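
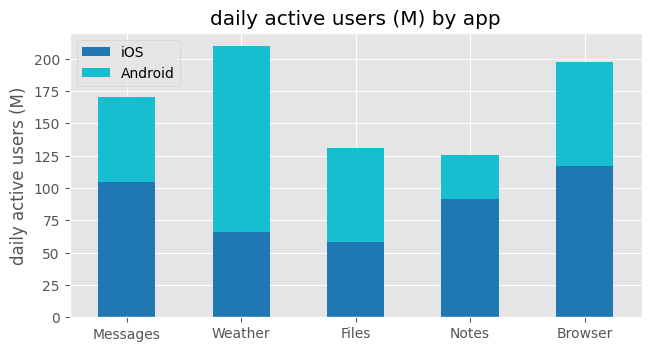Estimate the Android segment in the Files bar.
≈ 80

Android top ≈ 140, bottom ≈ 60; segment ≈ 80.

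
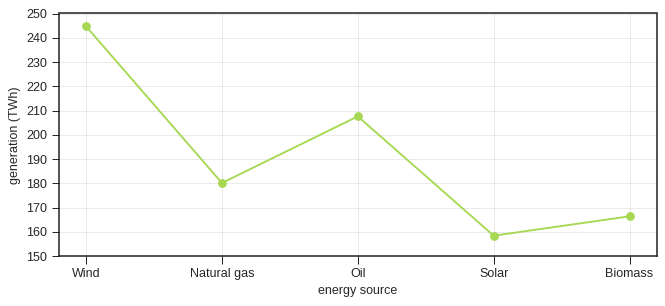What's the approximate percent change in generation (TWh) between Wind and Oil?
Wind ≈ 240, Oil ≈ 210; (210 − 240) / 240 ≈ -12.5%.

≈ -12.5%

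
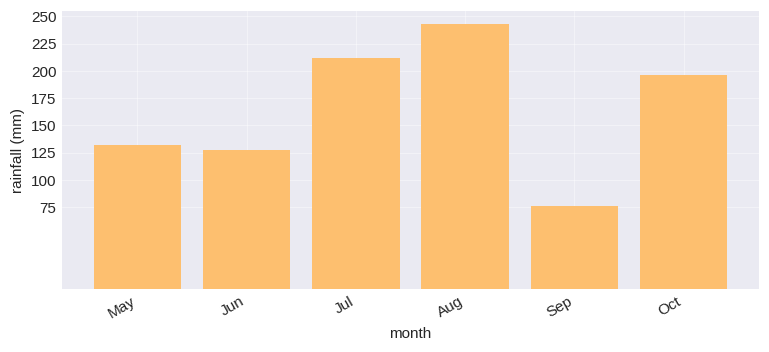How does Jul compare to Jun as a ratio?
Jul ≈ 200, Jun ≈ 125; 200/125 ≈ 1.6.

≈ 1.6×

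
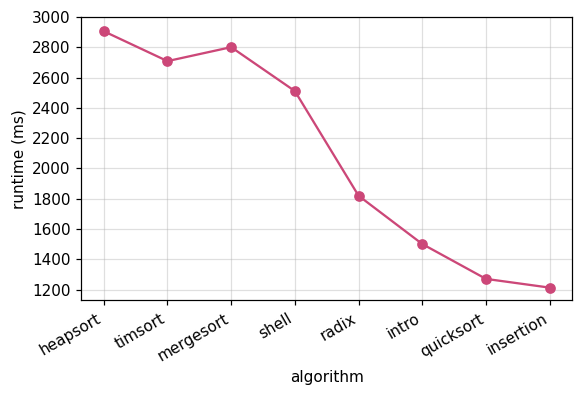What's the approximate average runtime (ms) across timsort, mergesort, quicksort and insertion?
(2800 + 2800 + 1200 + 1200) / 4 ≈ 2000.

≈ 2000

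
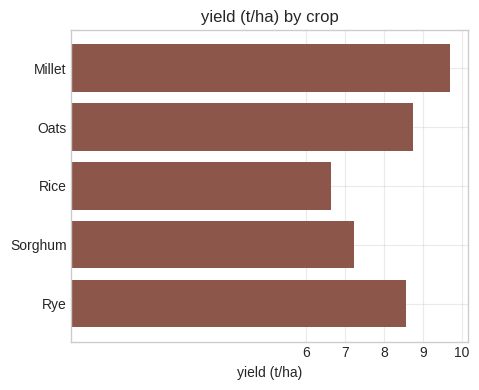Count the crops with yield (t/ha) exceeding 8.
3

Above 8: Millet, Oats, Rye.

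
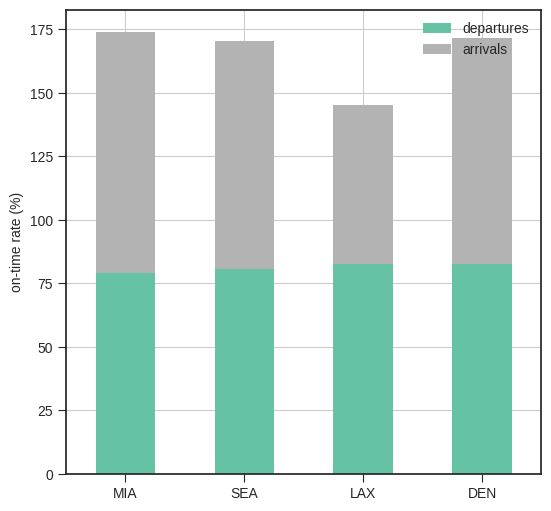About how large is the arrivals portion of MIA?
≈ 100

arrivals top ≈ 180, bottom ≈ 80; segment ≈ 100.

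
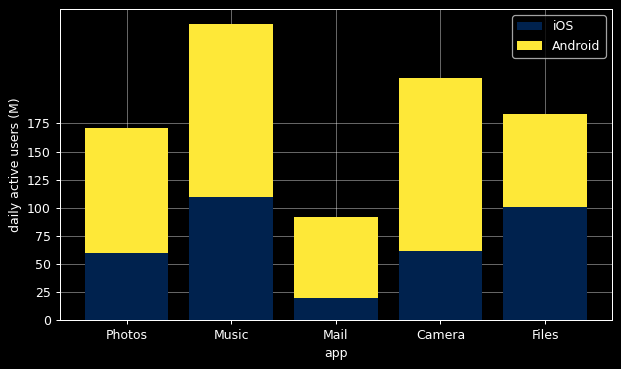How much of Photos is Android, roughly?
Android top ≈ 175, bottom ≈ 50; segment ≈ 125.

≈ 125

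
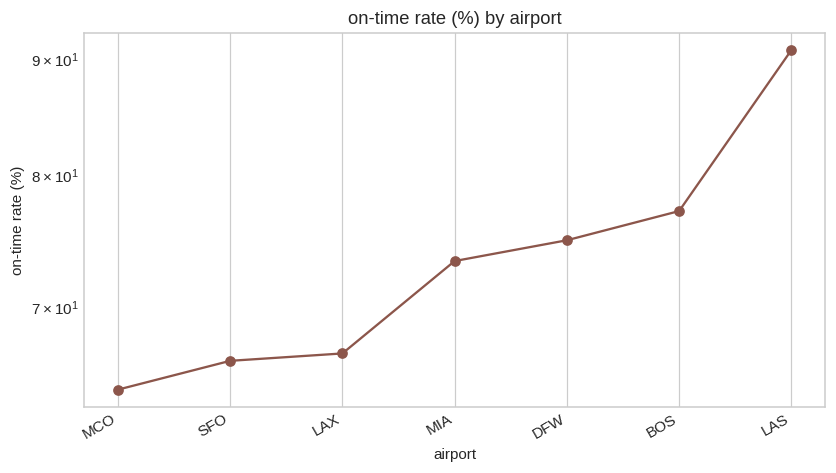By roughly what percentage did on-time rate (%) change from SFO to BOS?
SFO ≈ 65, BOS ≈ 75; (75 − 65) / 65 ≈ +15.4%.

≈ +15.4%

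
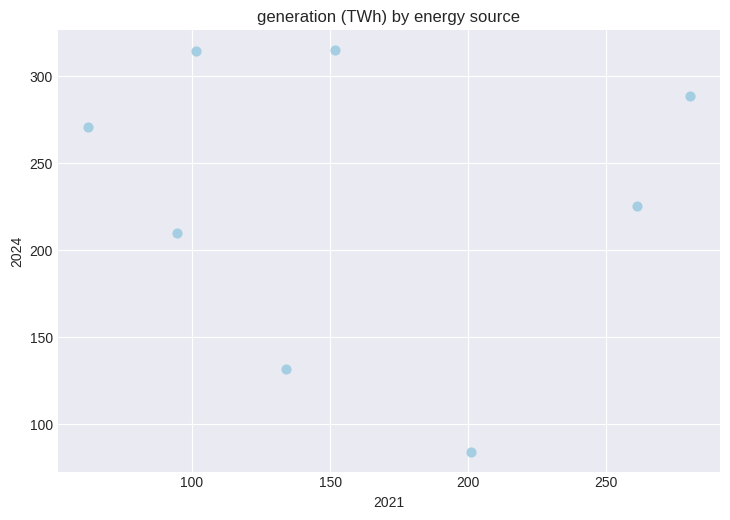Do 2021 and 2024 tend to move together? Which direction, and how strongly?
Points are roughly uncorrelated; weak (|r| ≈ 0.1).

no clear correlation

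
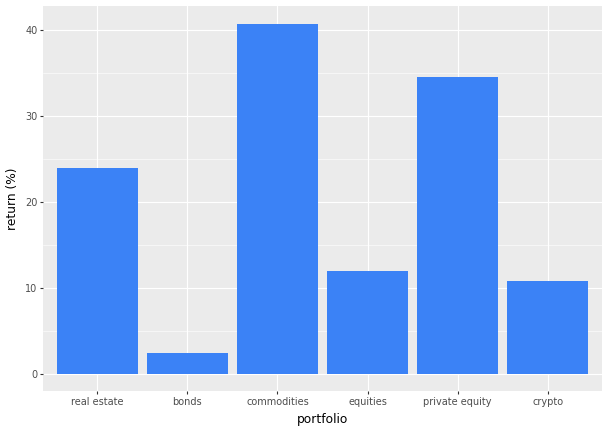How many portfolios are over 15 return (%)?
3

Above 15: real estate, commodities, private equity.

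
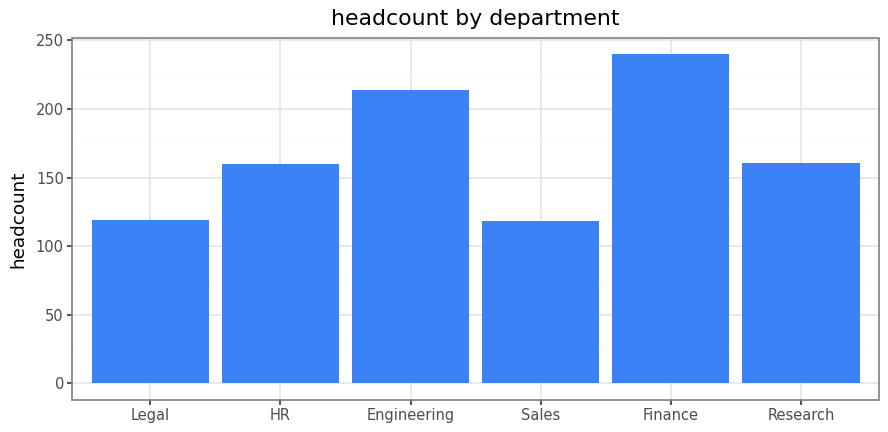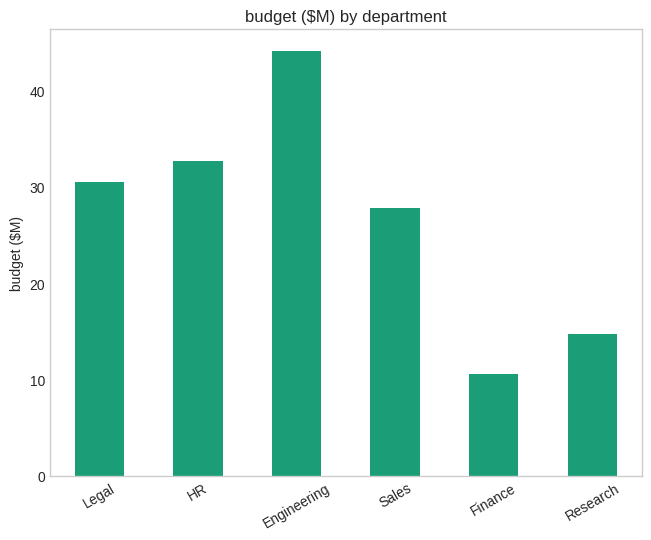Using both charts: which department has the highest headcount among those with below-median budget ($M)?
Finance

Chart 2 median budget ($M) ≈ 30; below-median departments: Sales, Finance, Research. Among those, Finance has the highest headcount (≈ 250).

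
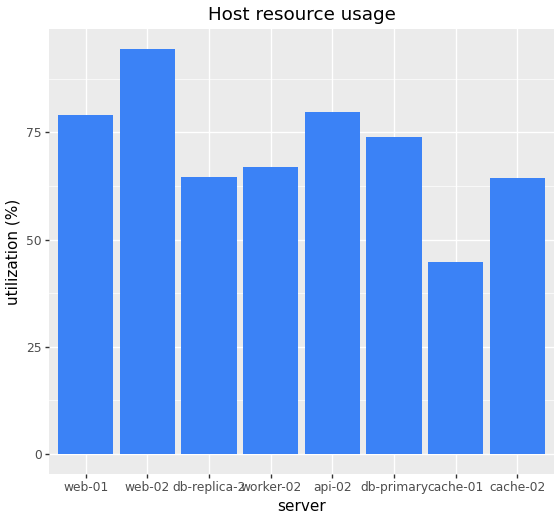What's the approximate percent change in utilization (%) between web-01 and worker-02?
≈ -12.5%

web-01 ≈ 80, worker-02 ≈ 70; (70 − 80) / 80 ≈ -12.5%.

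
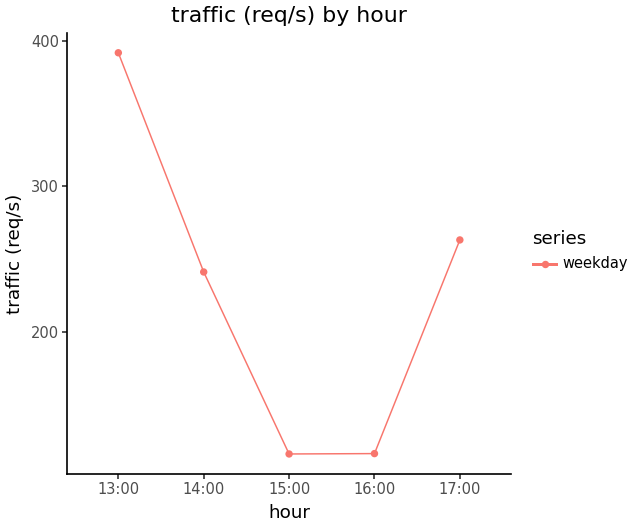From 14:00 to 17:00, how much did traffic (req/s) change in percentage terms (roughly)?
14:00 ≈ 250, 17:00 ≈ 275; (275 − 250) / 250 ≈ +10%.

≈ +10%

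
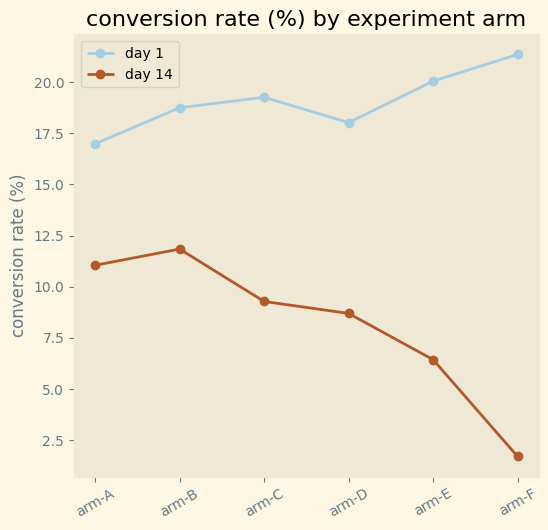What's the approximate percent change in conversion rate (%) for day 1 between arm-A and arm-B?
arm-A ≈ 16, arm-B ≈ 18; (18 − 16) / 16 ≈ +12.5%.

≈ +12.5%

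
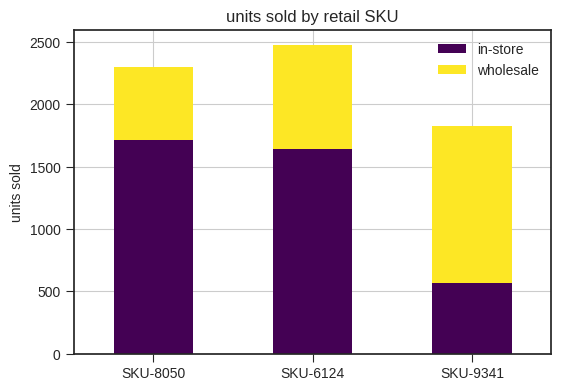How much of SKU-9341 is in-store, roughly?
≈ 500

in-store top ≈ 500, bottom ≈ 0; segment ≈ 500.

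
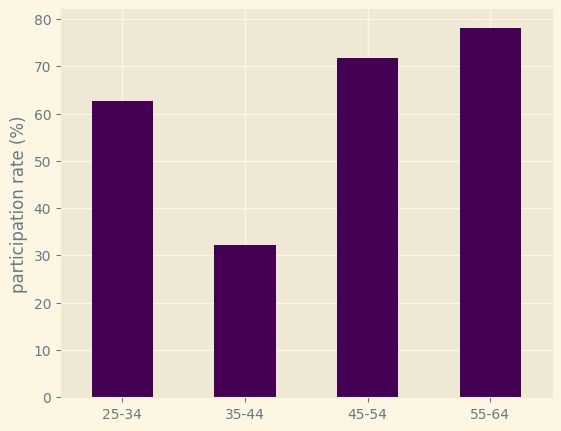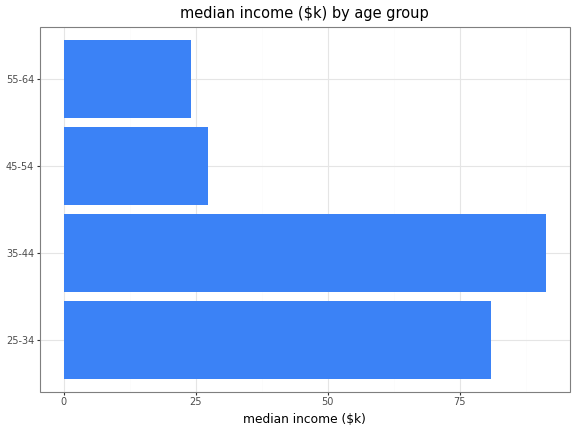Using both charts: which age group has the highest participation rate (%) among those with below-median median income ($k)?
Chart 2 median median income ($k) ≈ 50; below-median age groups: 45-54, 55-64. Among those, 55-64 has the highest participation rate (%) (≈ 80).

55-64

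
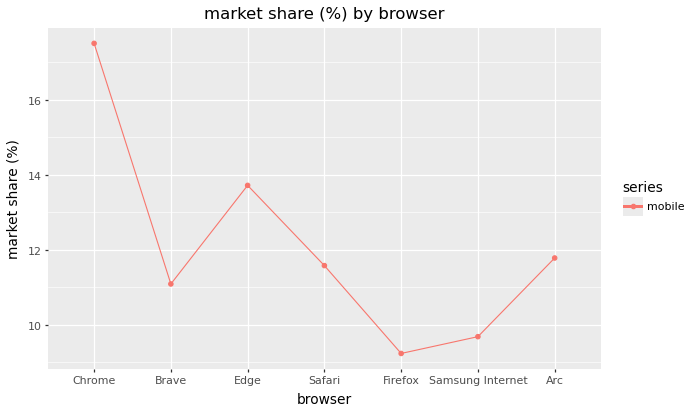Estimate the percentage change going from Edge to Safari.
≈ -14.3%

Edge ≈ 14, Safari ≈ 12; (12 − 14) / 14 ≈ -14.3%.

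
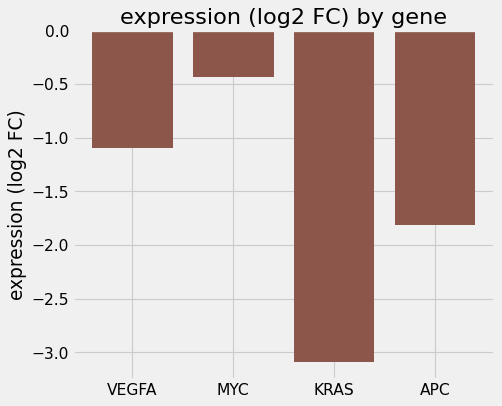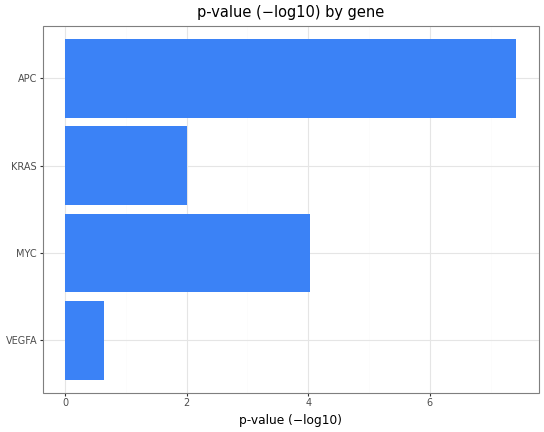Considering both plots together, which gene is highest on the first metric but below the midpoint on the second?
VEGFA

Chart 2 median p-value (−log10) ≈ 3; below-median genes: VEGFA, KRAS. Among those, VEGFA has the highest expression (log2 FC) (≈ -1).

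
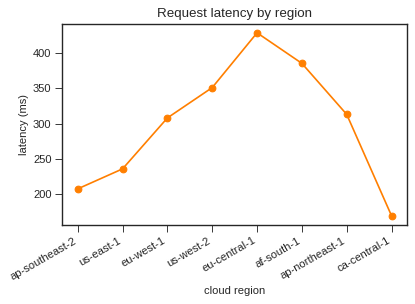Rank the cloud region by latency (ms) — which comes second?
af-south-1

Top 3: eu-central-1 ≈ 425, af-south-1 ≈ 375, us-west-2 ≈ 350.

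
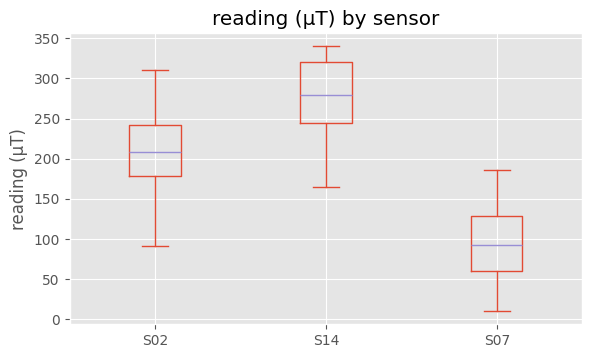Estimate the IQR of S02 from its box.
Q3 ≈ 240, Q1 ≈ 180; IQR ≈ 60.

≈ 60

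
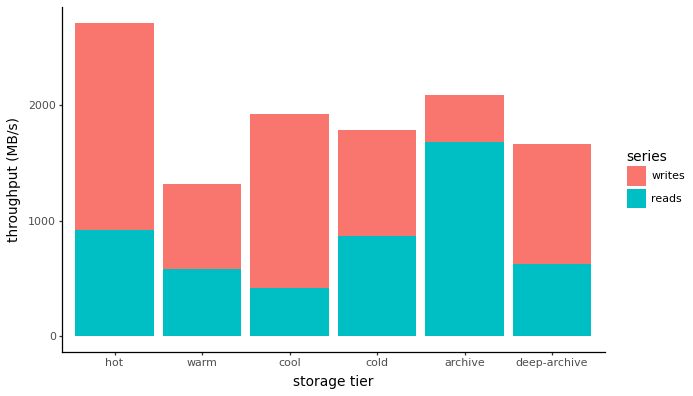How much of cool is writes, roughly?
writes top ≈ 2000, bottom ≈ 500; segment ≈ 1500.

≈ 1500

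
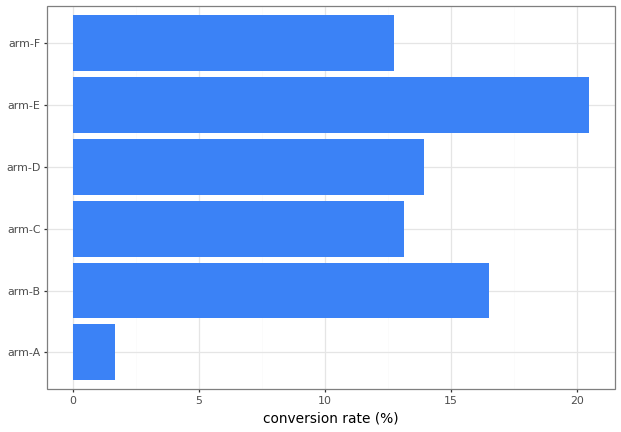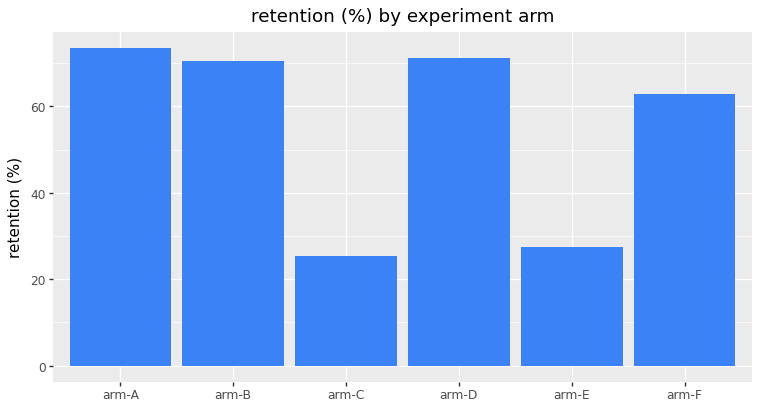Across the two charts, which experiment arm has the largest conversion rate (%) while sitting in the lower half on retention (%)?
Chart 2 median retention (%) ≈ 70; below-median experiment arms: arm-C, arm-E, arm-F. Among those, arm-E has the highest conversion rate (%) (≈ 20).

arm-E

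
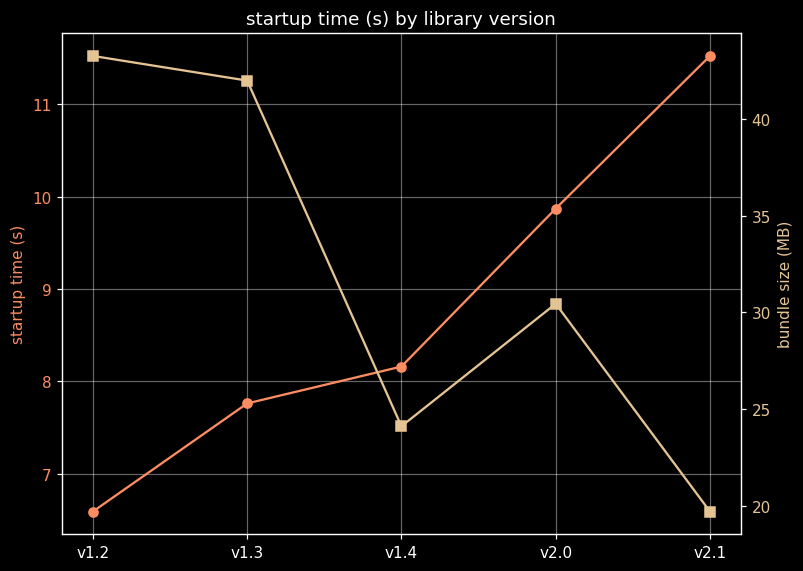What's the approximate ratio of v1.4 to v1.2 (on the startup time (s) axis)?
v1.4 ≈ 8.0, v1.2 ≈ 6.5; 8.0/6.5 ≈ 1.23.

≈ 1.23×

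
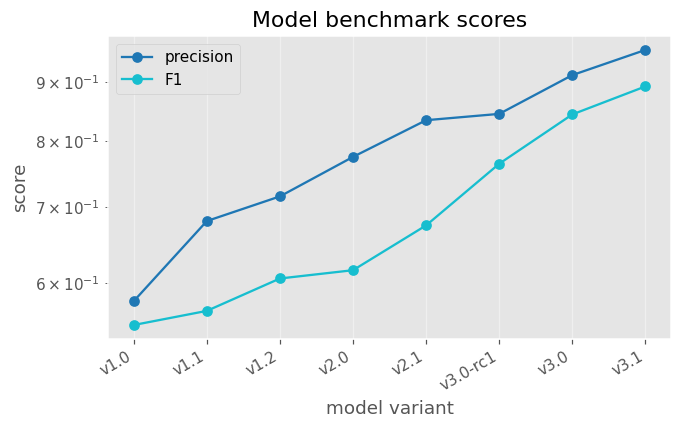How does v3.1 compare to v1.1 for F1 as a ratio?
v3.1 ≈ 0.90, v1.1 ≈ 0.55; 0.90/0.55 ≈ 1.64.

≈ 1.64×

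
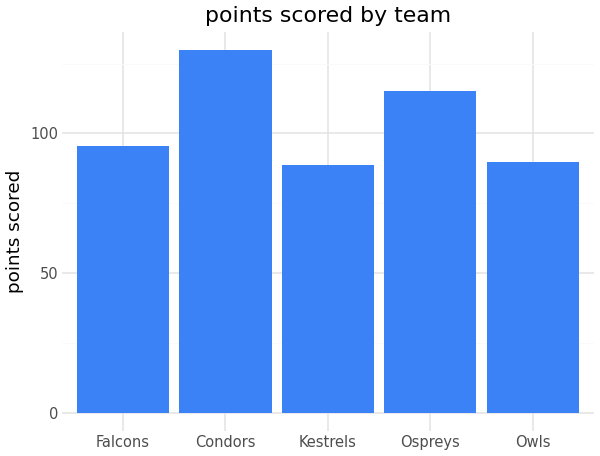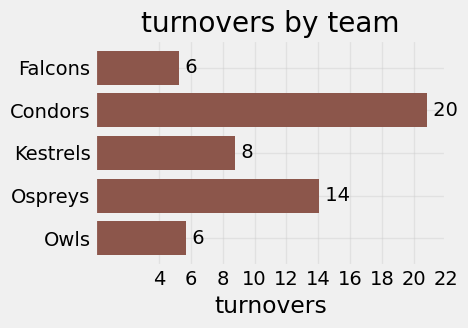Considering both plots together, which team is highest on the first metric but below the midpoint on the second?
Chart 2 median turnovers ≈ 8; below-median teams: Falcons, Owls. Among those, Falcons has the highest points scored (≈ 100).

Falcons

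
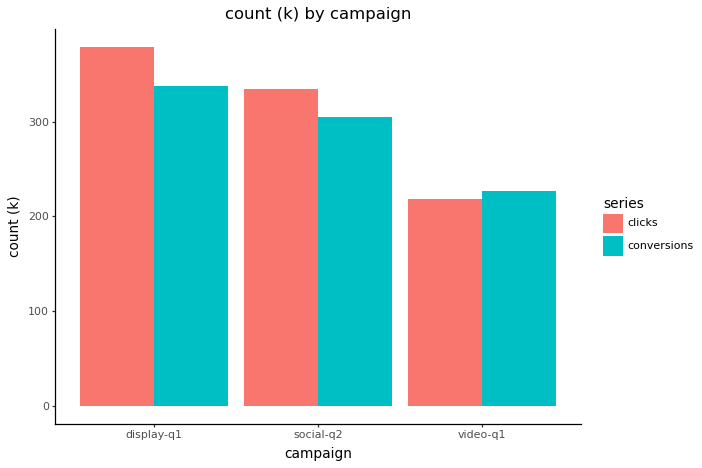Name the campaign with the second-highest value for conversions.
social-q2

Top 3 for conversions: display-q1 ≈ 350, social-q2 ≈ 300, video-q1 ≈ 250.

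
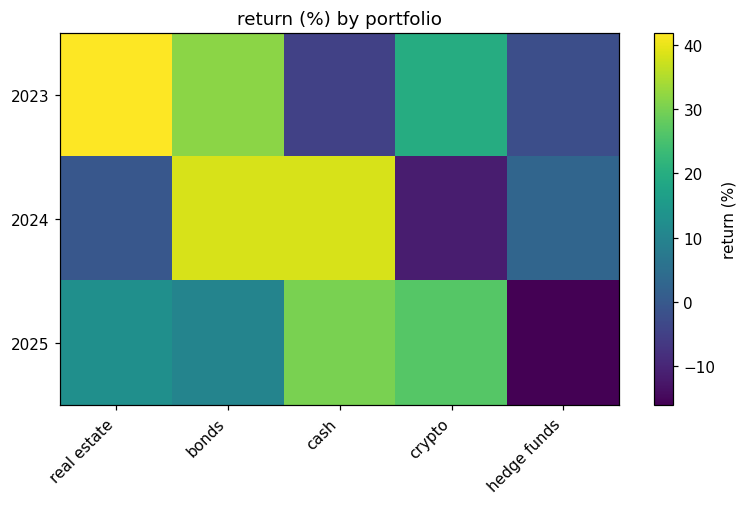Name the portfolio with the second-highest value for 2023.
bonds

Top 3 for 2023: real estate ≈ 40, bonds ≈ 30, crypto ≈ 20.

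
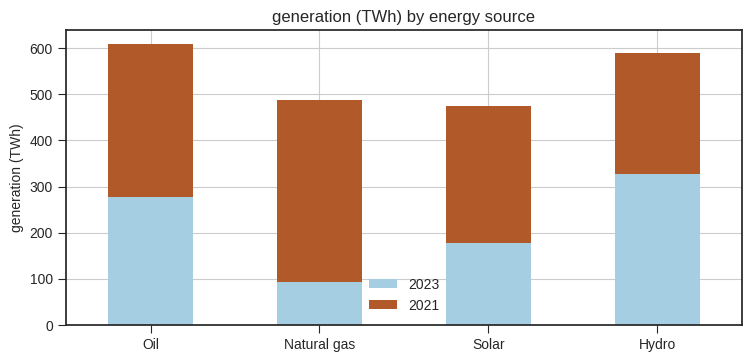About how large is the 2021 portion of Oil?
≈ 300

2021 top ≈ 600, bottom ≈ 300; segment ≈ 300.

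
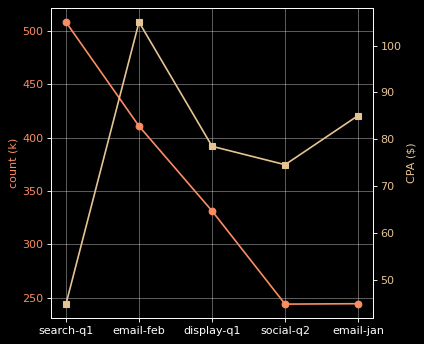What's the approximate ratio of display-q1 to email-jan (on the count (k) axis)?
≈ 1.3×

display-q1 ≈ 325, email-jan ≈ 250; 325/250 ≈ 1.3.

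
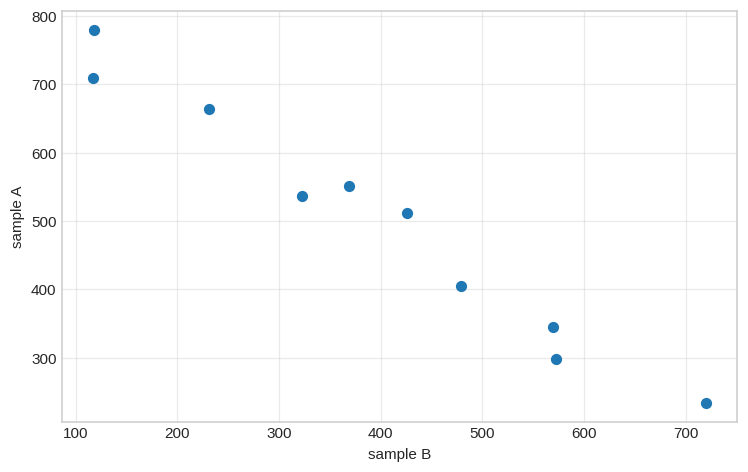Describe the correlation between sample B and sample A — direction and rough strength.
Points are negatively correlated; strong (|r| ≈ 1.0).

negative, strong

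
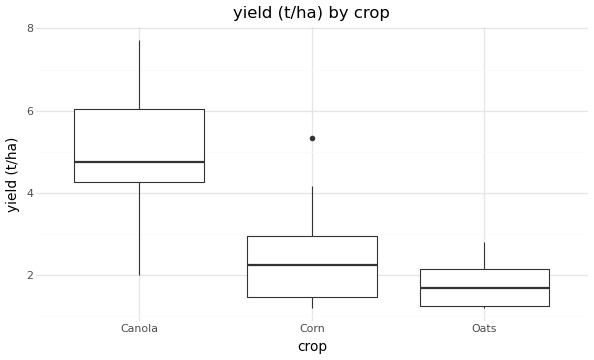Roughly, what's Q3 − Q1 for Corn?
≈ 1.5

Q3 ≈ 3.0, Q1 ≈ 1.5; IQR ≈ 1.5.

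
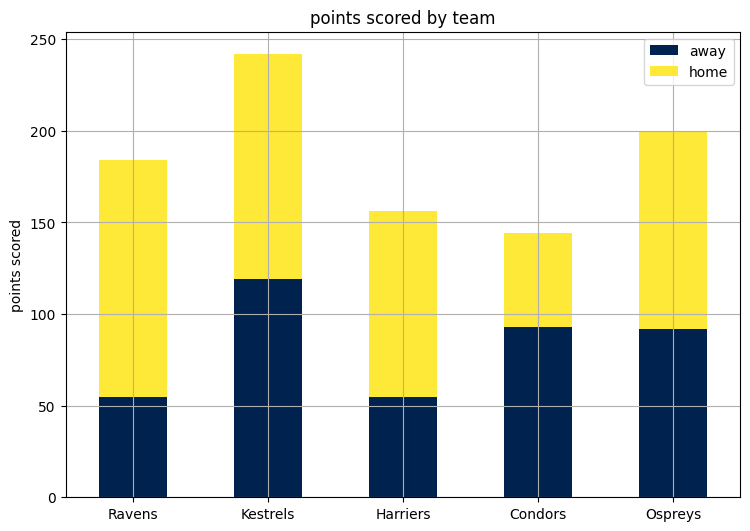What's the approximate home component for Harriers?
home top ≈ 150, bottom ≈ 50; segment ≈ 100.

≈ 100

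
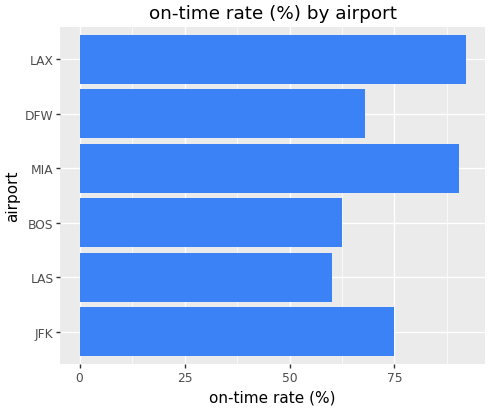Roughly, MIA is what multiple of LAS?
≈ 1.5×

MIA ≈ 90, LAS ≈ 60; 90/60 ≈ 1.5.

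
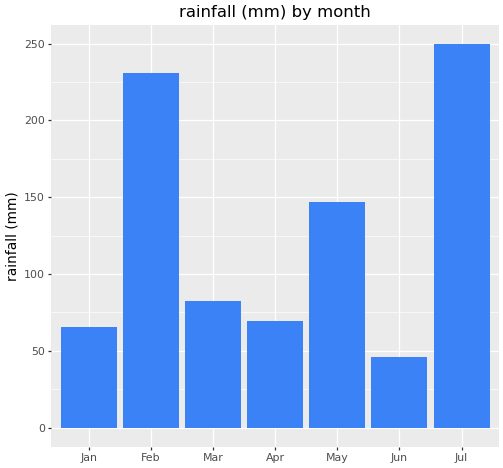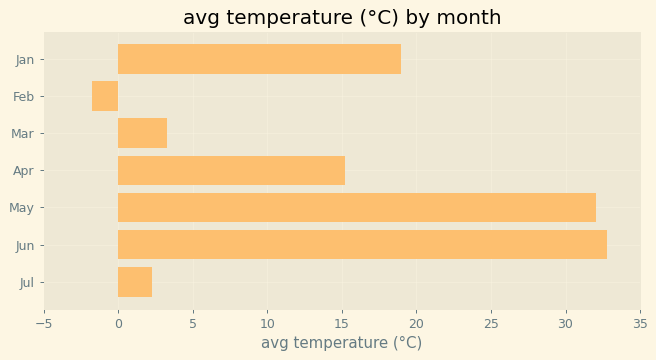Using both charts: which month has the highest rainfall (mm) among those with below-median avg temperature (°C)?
Jul

Chart 2 median avg temperature (°C) ≈ 15; below-median months: Feb, Mar, Jul. Among those, Jul has the highest rainfall (mm) (≈ 250).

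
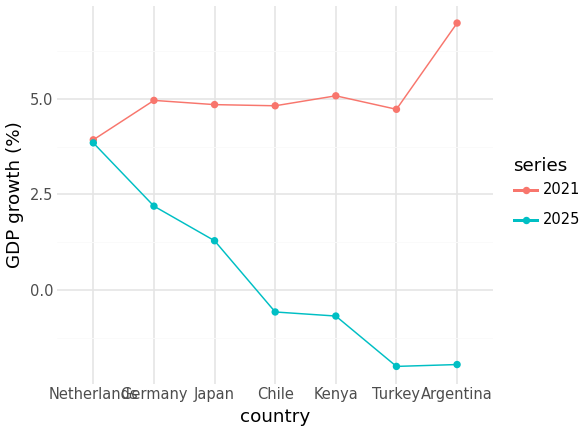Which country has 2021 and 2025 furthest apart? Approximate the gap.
Argentina, ≈ 9 %

Argentina: 2021 ≈ 7, 2025 ≈ -2 → gap ≈ 9. Next-largest (Turkey) is only ≈ 7.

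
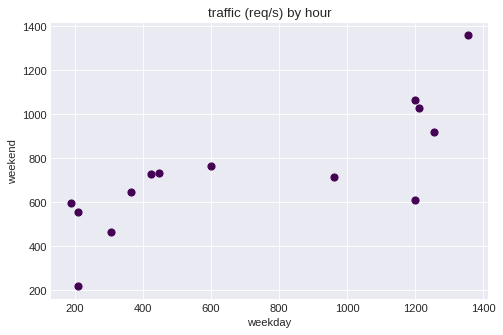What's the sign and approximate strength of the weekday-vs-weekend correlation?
Points are positively correlated; strong (|r| ≈ 0.8).

positive, strong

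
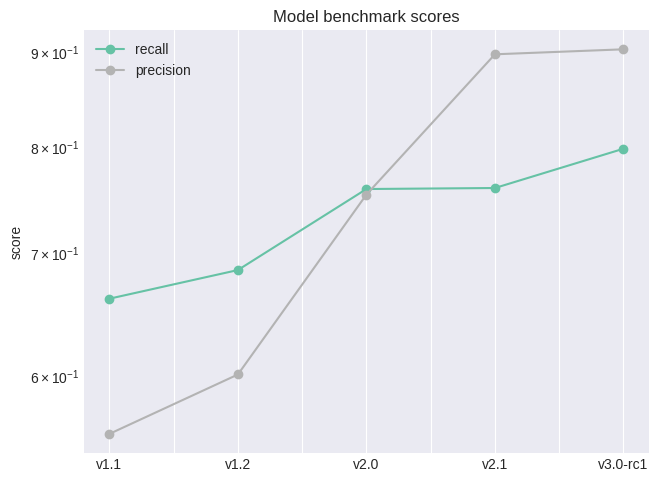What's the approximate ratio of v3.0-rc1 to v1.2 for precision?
v3.0-rc1 ≈ 0.90, v1.2 ≈ 0.60; 0.90/0.60 ≈ 1.5.

≈ 1.5×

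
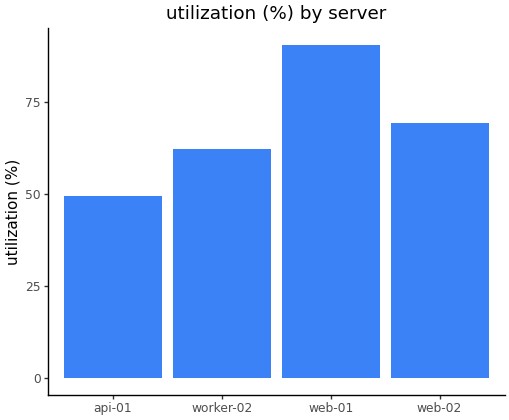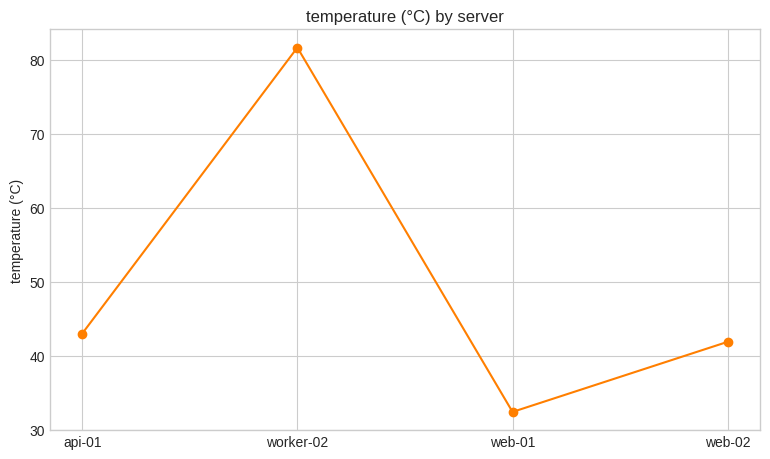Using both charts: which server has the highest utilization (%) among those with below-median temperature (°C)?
Chart 2 median temperature (°C) ≈ 40; below-median servers: web-01, web-02. Among those, web-01 has the highest utilization (%) (≈ 90).

web-01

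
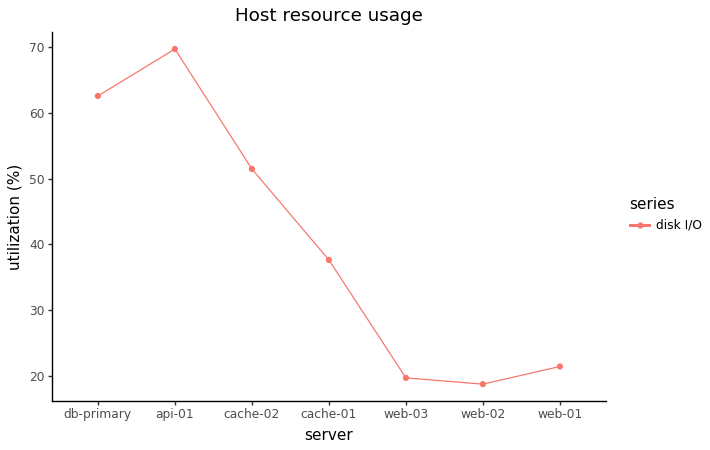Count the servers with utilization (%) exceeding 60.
2

Above 60: db-primary, api-01.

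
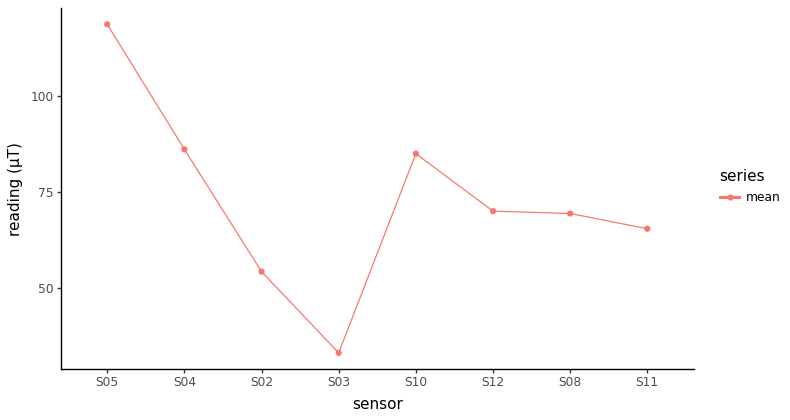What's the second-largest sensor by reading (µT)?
S04

Top 3: S05 ≈ 120, S04 ≈ 90, S10 ≈ 80.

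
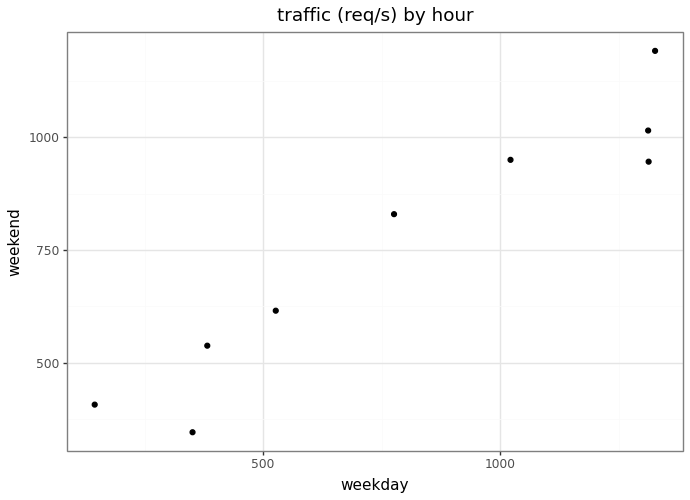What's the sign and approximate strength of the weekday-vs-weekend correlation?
positive, strong

Points are positively correlated; strong (|r| ≈ 1.0).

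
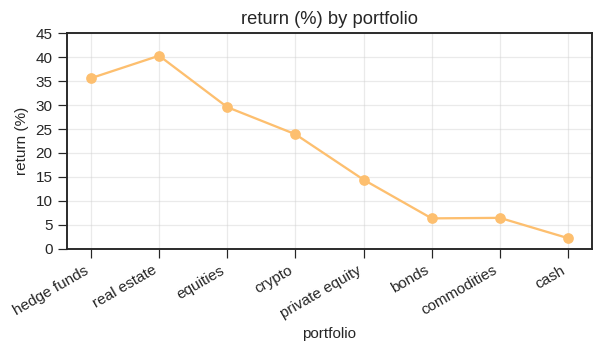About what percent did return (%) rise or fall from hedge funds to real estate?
hedge funds ≈ 35, real estate ≈ 40; (40 − 35) / 35 ≈ +14.3%.

≈ +14.3%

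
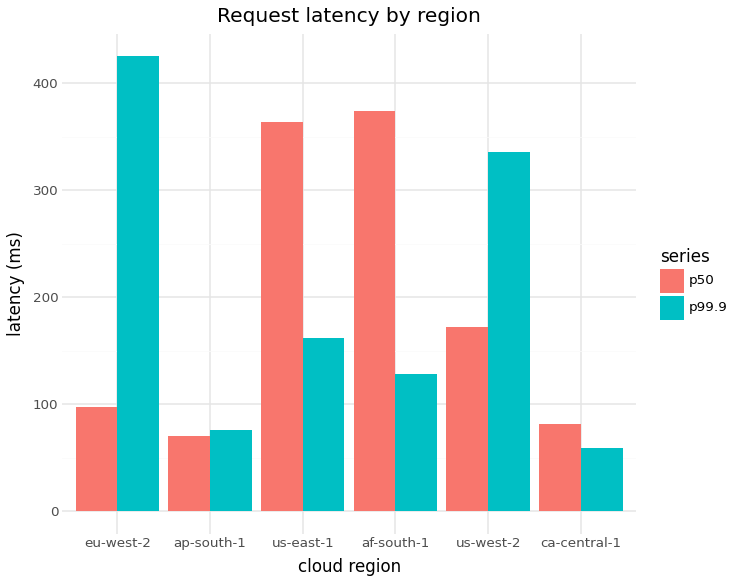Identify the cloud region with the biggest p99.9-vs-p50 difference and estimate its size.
eu-west-2, ≈ 300 ms

eu-west-2: p99.9 ≈ 400, p50 ≈ 100 → gap ≈ 300. Next-largest (af-south-1) is only ≈ 200.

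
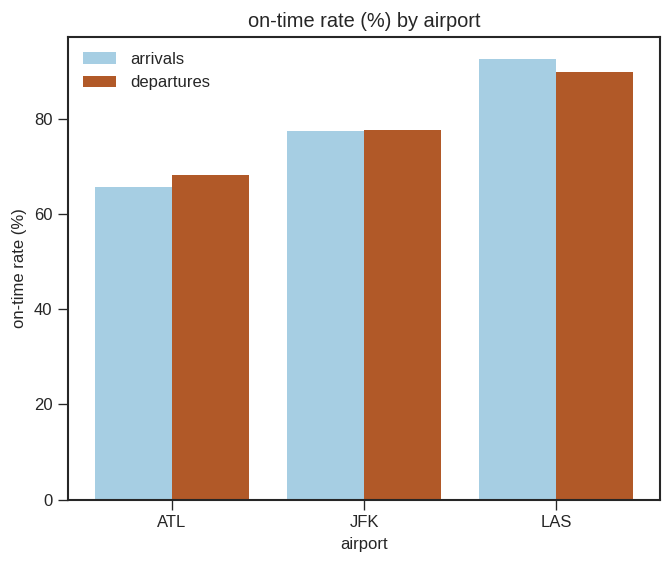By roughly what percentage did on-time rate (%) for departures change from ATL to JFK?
≈ +14.3%

ATL ≈ 70, JFK ≈ 80; (80 − 70) / 70 ≈ +14.3%.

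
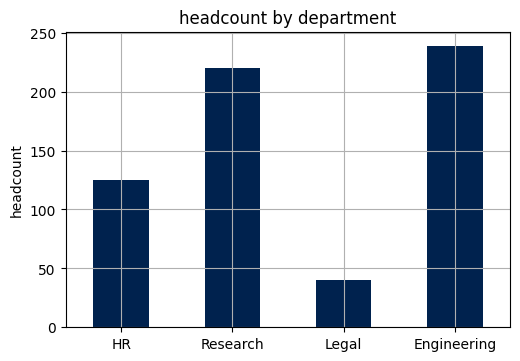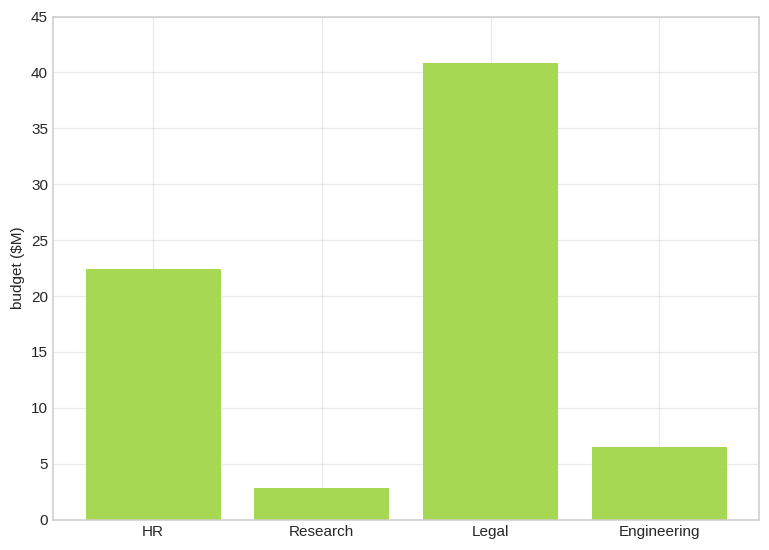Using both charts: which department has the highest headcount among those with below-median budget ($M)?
Engineering

Chart 2 median budget ($M) ≈ 15; below-median departments: Research, Engineering. Among those, Engineering has the highest headcount (≈ 250).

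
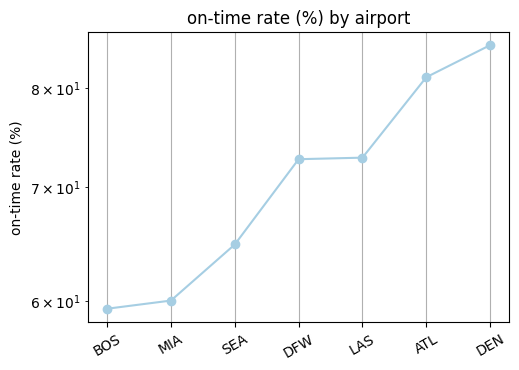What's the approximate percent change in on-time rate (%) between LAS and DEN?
≈ +13.3%

LAS ≈ 75, DEN ≈ 85; (85 − 75) / 75 ≈ +13.3%.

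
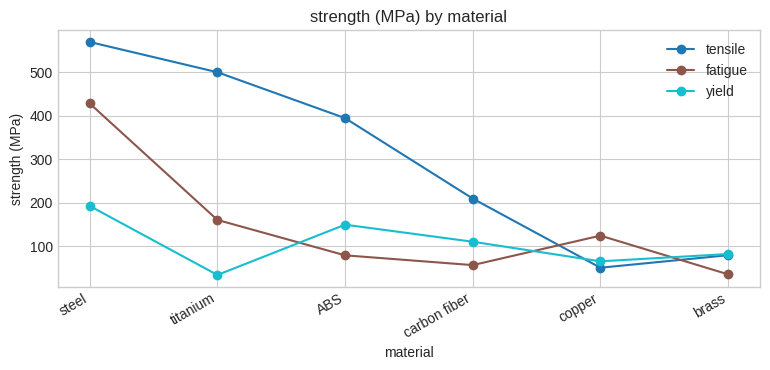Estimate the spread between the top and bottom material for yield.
Max steel ≈ 200, min titanium ≈ 50; range ≈ 150.

≈ 150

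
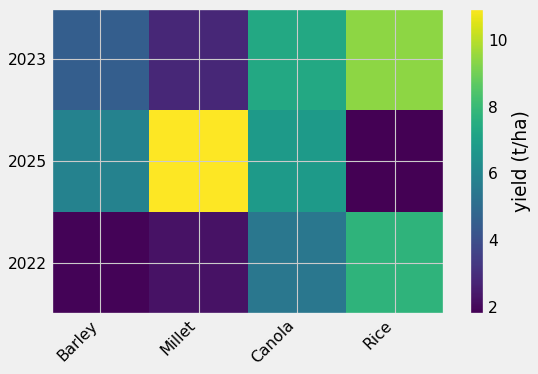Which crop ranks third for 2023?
Barley

Top 4 for 2023: Rice ≈ 9, Canola ≈ 7, Barley ≈ 5, Millet ≈ 3.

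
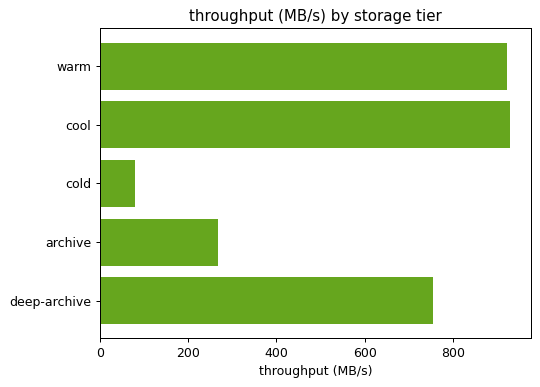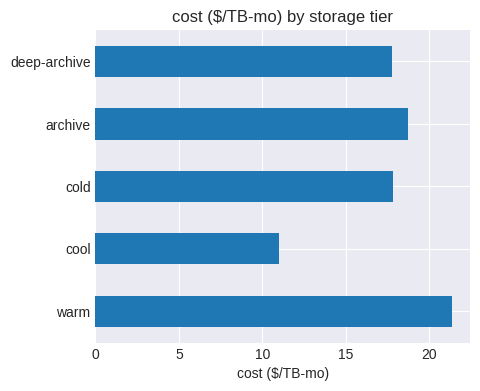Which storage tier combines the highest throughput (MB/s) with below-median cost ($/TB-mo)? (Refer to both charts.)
cool

Chart 2 median cost ($/TB-mo) ≈ 18; below-median storage tiers: cool, deep-archive. Among those, cool has the highest throughput (MB/s) (≈ 900).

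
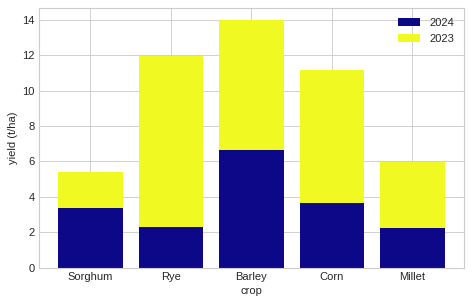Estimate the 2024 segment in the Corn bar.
≈ 4

2024 top ≈ 4, bottom ≈ 0; segment ≈ 4.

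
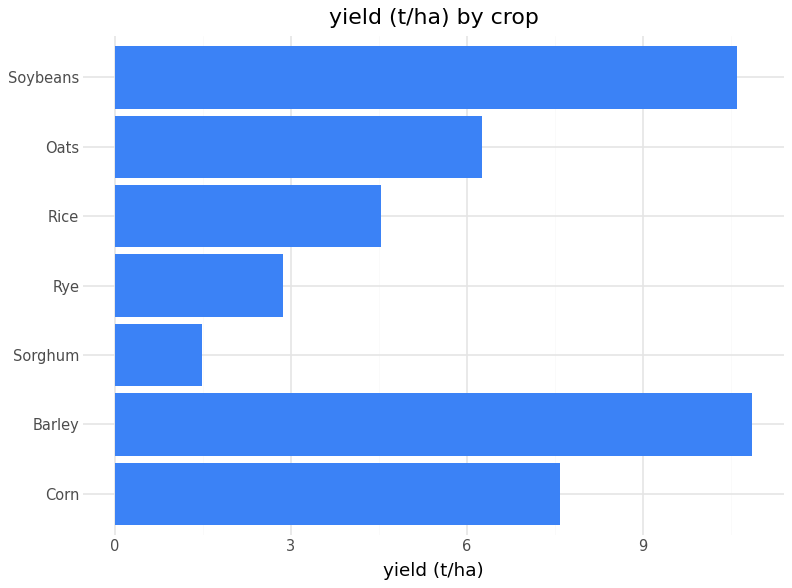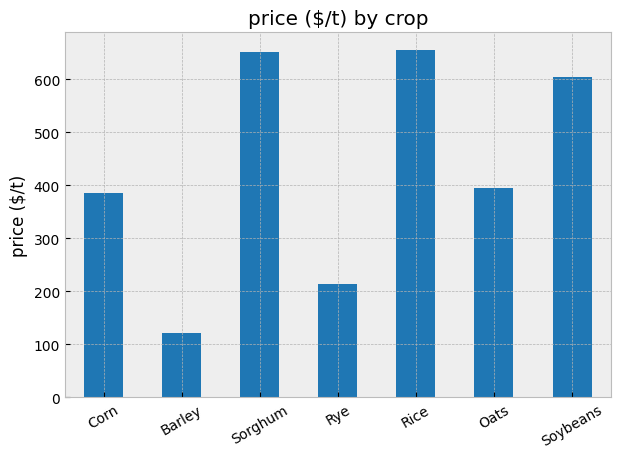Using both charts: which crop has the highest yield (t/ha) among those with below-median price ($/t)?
Chart 2 median price ($/t) ≈ 400; below-median crops: Corn, Barley, Rye. Among those, Barley has the highest yield (t/ha) (≈ 11).

Barley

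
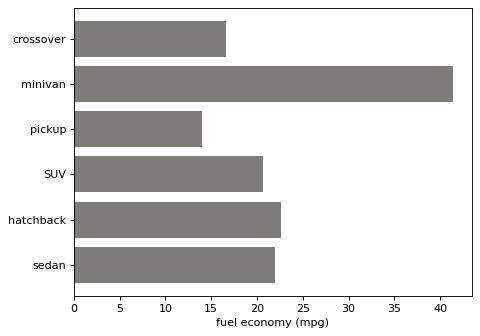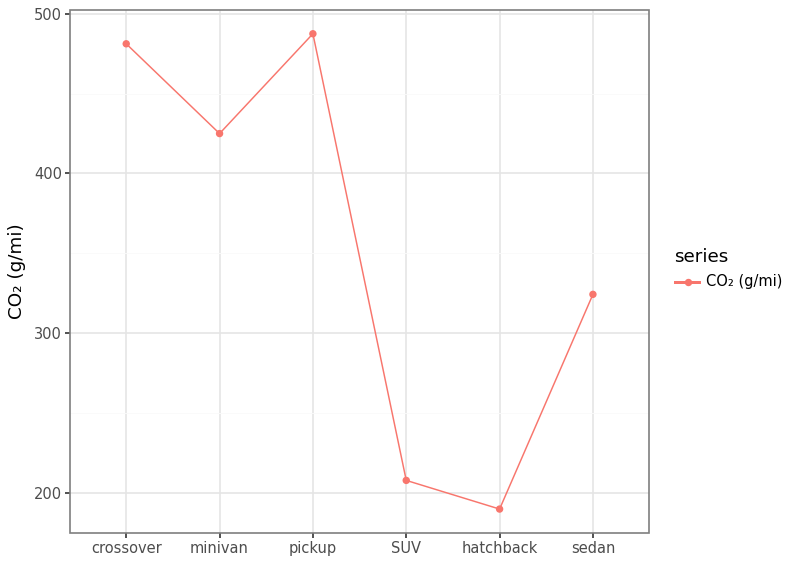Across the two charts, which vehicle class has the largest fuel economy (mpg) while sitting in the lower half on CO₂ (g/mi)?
hatchback

Chart 2 median CO₂ (g/mi) ≈ 350; below-median vehicle classes: SUV, hatchback, sedan. Among those, hatchback has the highest fuel economy (mpg) (≈ 25).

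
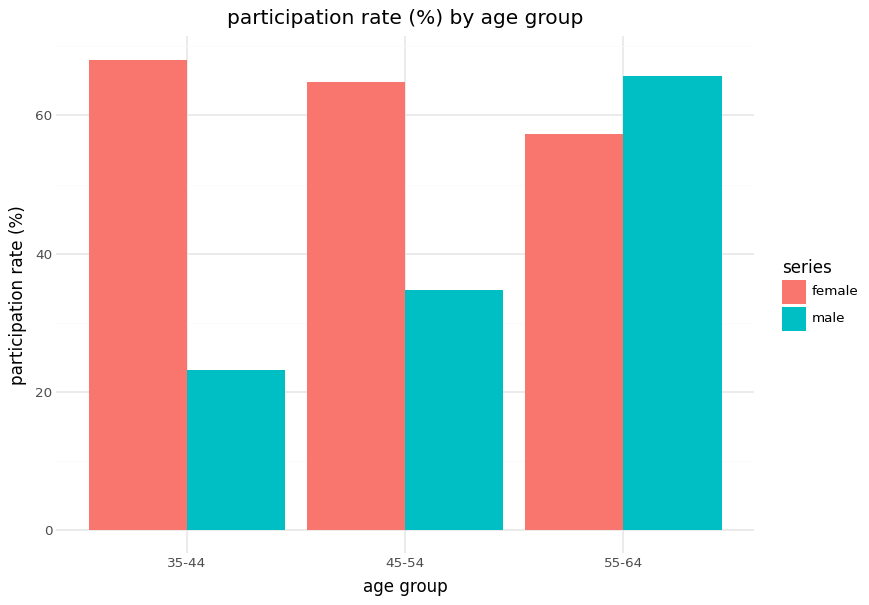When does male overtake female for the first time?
55-64

45-54: male ≈ 30 vs female ≈ 60 (not yet); 55-64: male ≈ 70 vs female ≈ 60 (first crossover).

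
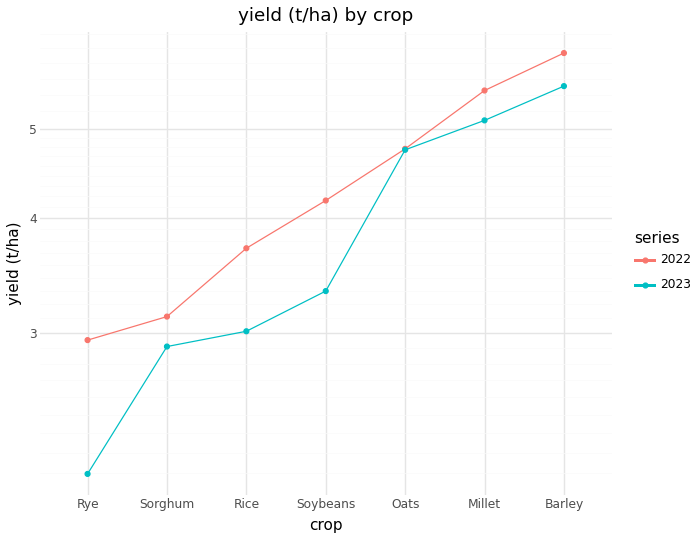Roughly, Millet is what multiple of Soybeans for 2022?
Millet ≈ 5.5, Soybeans ≈ 4.0; 5.5/4.0 ≈ 1.38.

≈ 1.38×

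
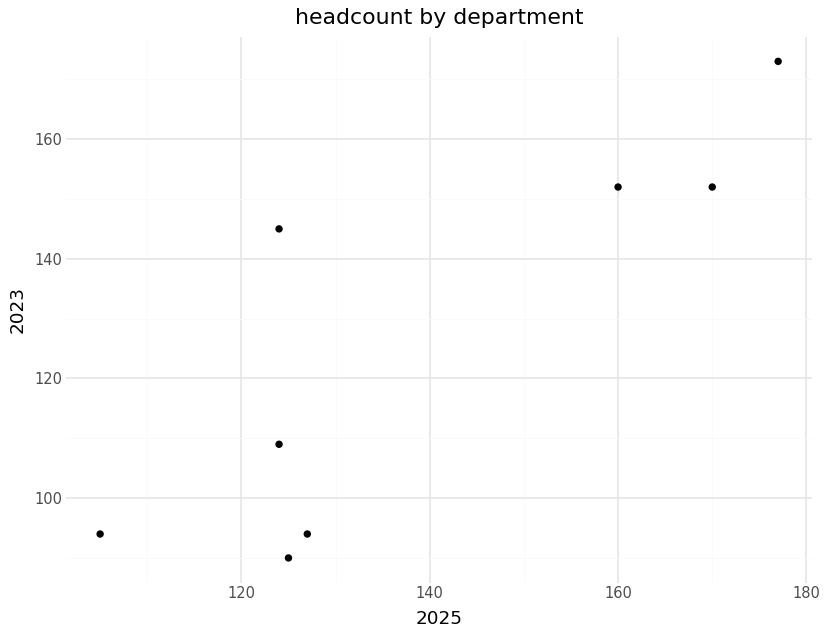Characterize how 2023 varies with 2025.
Points are positively correlated; strong (|r| ≈ 0.8).

positive, strong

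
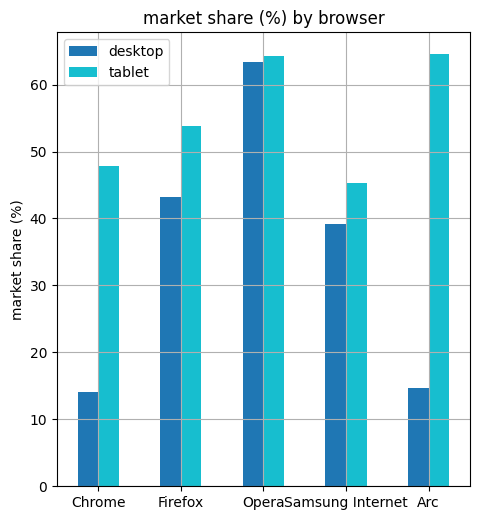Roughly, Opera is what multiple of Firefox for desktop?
Opera ≈ 60, Firefox ≈ 40; 60/40 ≈ 1.5.

≈ 1.5×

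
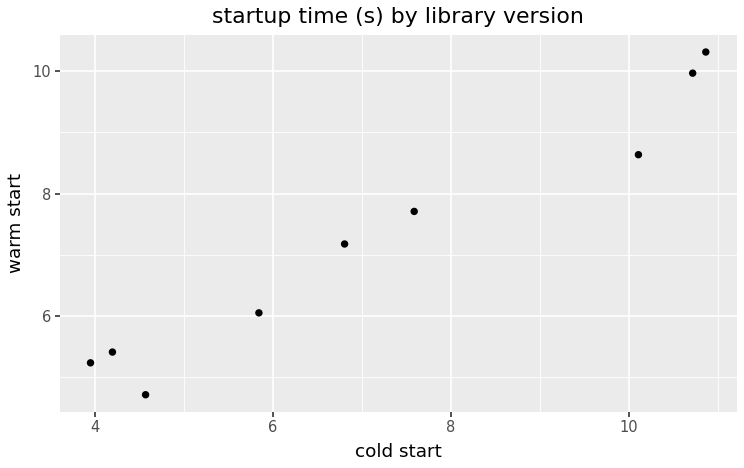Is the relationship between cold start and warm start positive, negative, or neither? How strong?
Points are positively correlated; strong (|r| ≈ 1.0).

positive, strong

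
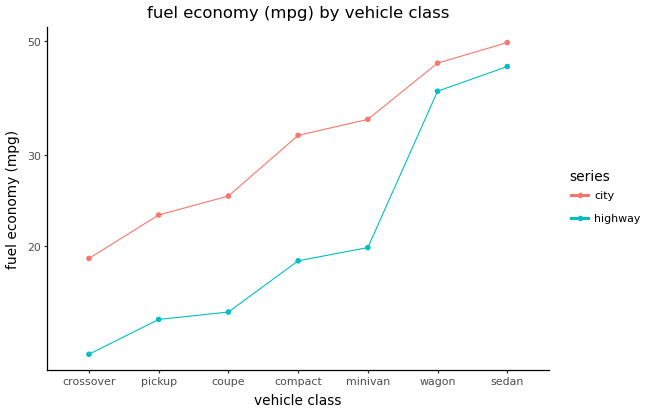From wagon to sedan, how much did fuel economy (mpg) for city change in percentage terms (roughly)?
wagon ≈ 45, sedan ≈ 50; (50 − 45) / 45 ≈ +11.1%.

≈ +11.1%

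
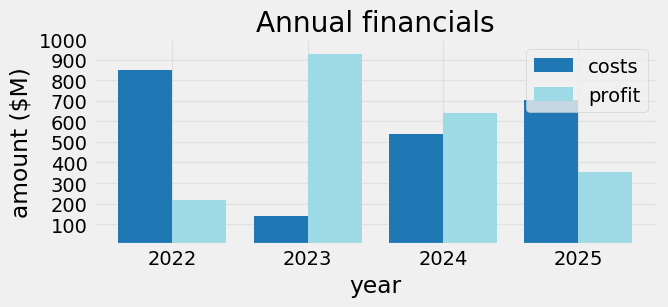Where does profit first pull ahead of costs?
2022: profit ≈ 200 vs costs ≈ 900 (not yet); 2023: profit ≈ 900 vs costs ≈ 100 (first crossover).

2023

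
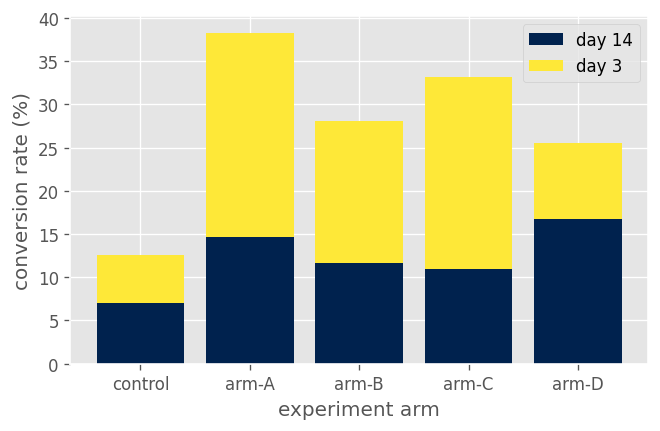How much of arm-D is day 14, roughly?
≈ 15

day 14 top ≈ 15, bottom ≈ 0; segment ≈ 15.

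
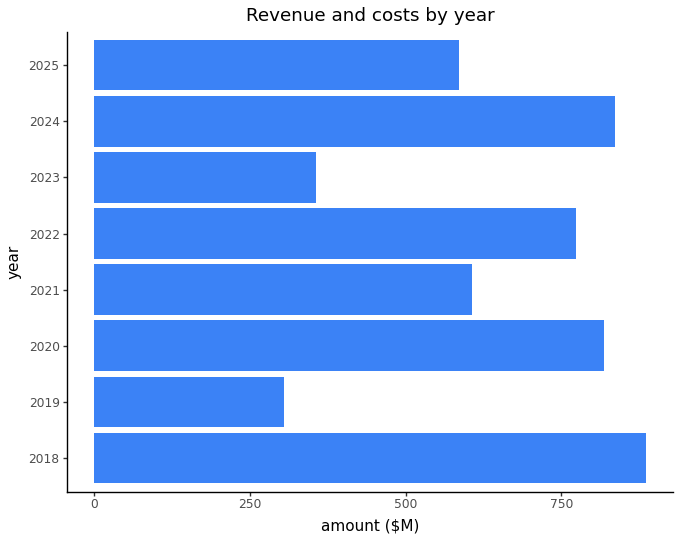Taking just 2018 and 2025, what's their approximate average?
(900 + 600) / 2 ≈ 750.

≈ 750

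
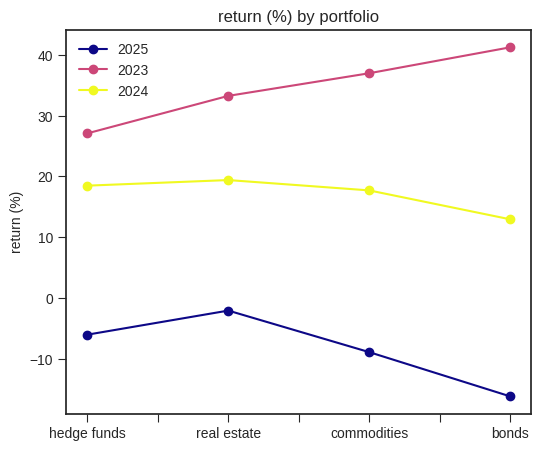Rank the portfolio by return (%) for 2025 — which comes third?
Top 4 for 2025: real estate ≈ 0, hedge funds ≈ -5, commodities ≈ -10, bonds ≈ -15.

commodities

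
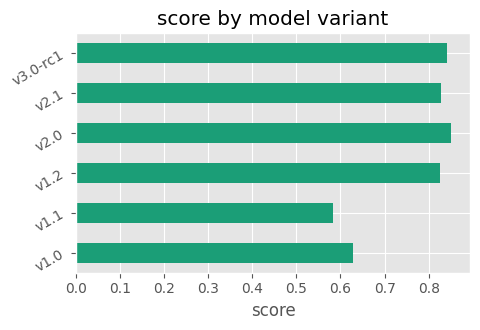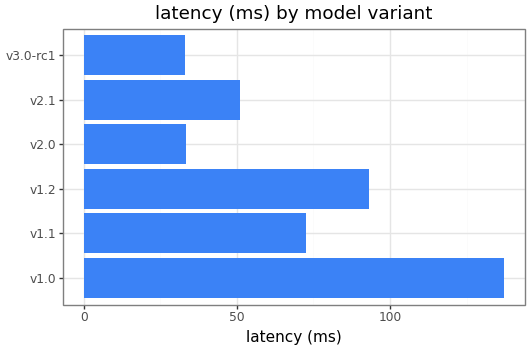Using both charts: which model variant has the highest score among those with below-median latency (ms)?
Chart 2 median latency (ms) ≈ 60; below-median model variants: v2.0, v2.1, v3.0-rc1. Among those, v2.0 has the highest score (≈ 0.9).

v2.0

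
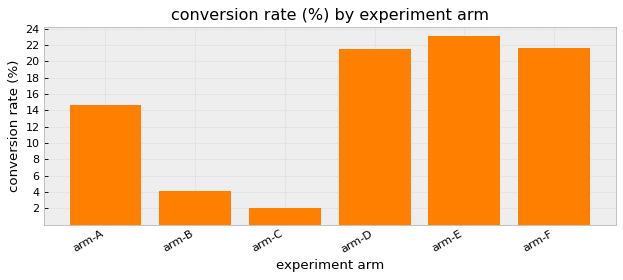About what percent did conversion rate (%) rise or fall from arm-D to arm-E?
≈ +9.1%

arm-D ≈ 22, arm-E ≈ 24; (24 − 22) / 22 ≈ +9.1%.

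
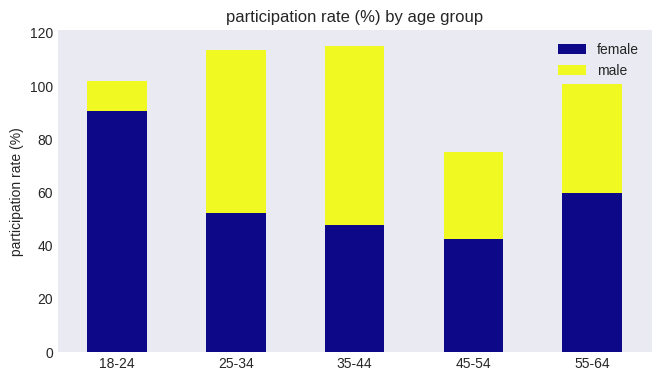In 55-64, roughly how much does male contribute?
≈ 40

male top ≈ 100, bottom ≈ 60; segment ≈ 40.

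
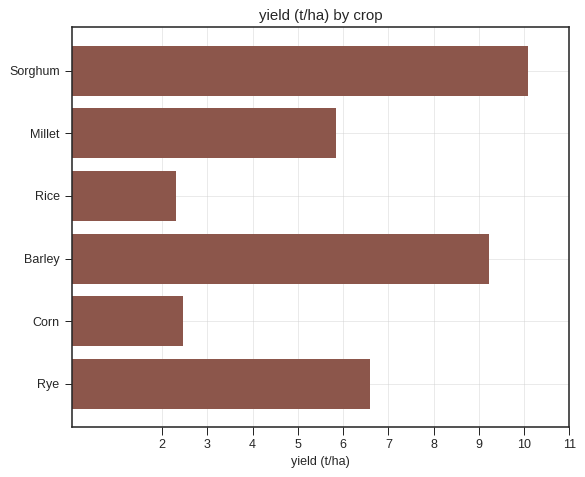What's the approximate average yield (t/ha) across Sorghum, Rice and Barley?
(10 + 2 + 9) / 3 ≈ 7.

≈ 7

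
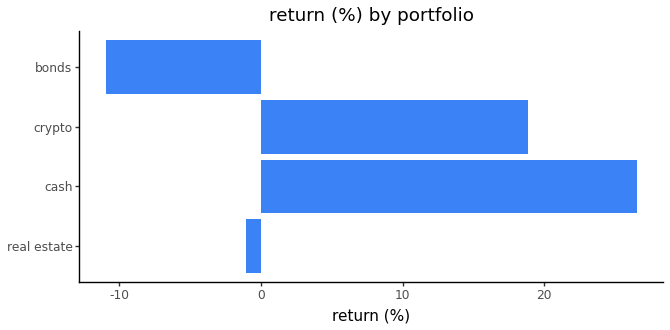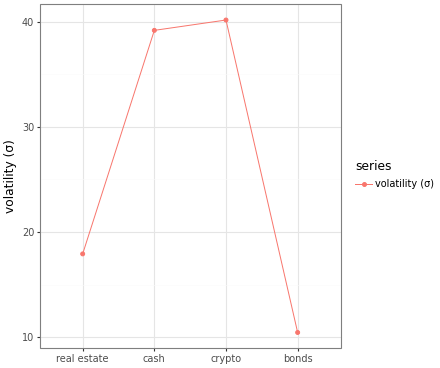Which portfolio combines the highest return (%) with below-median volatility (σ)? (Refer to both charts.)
Chart 2 median volatility (σ) ≈ 30; below-median portfolios: real estate, bonds. Among those, real estate has the highest return (%) (≈ 0).

real estate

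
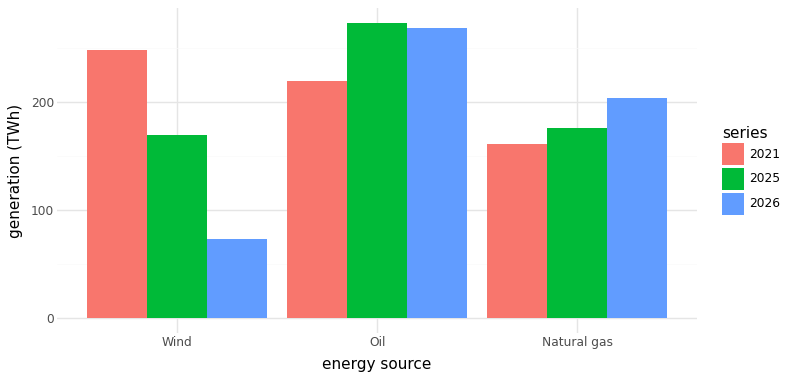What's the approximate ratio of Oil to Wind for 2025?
≈ 1.57×

Oil ≈ 275, Wind ≈ 175; 275/175 ≈ 1.57.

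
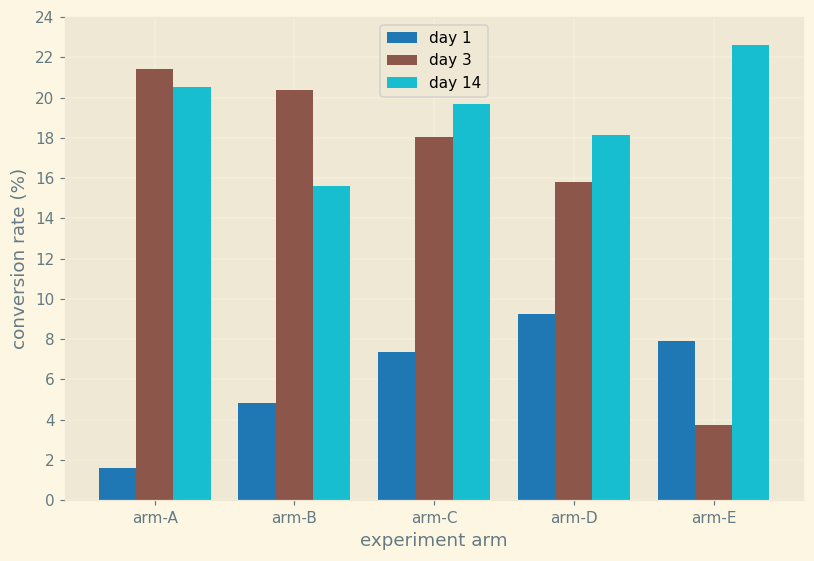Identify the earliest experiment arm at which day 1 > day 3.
arm-E

arm-D: day 1 ≈ 10 vs day 3 ≈ 16 (not yet); arm-E: day 1 ≈ 8 vs day 3 ≈ 4 (first crossover).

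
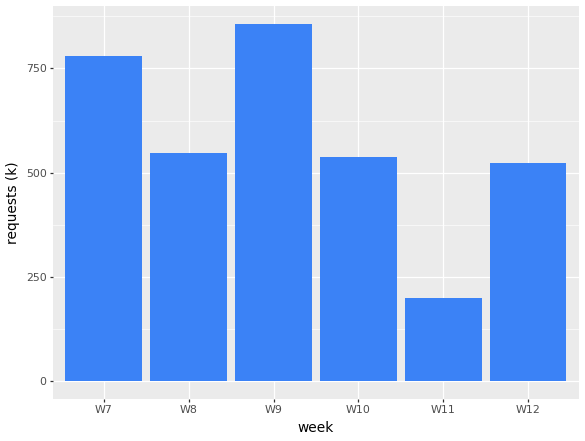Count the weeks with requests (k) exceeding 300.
Above 300: W7, W8, W9, W10, W12.

5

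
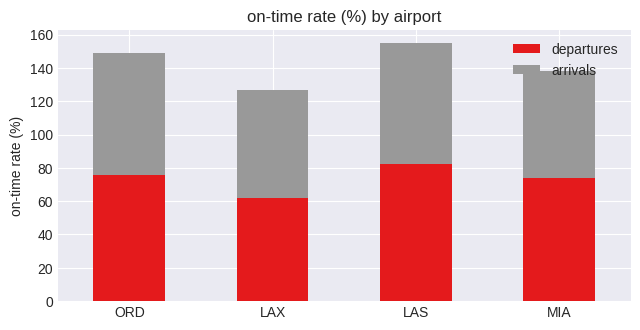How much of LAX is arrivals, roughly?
arrivals top ≈ 120, bottom ≈ 60; segment ≈ 60.

≈ 60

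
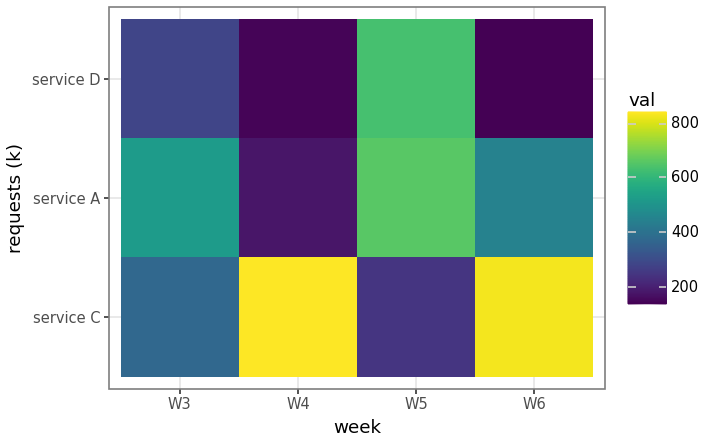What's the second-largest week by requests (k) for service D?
W3

Top 3 for service D: W5 ≈ 600, W3 ≈ 300, W4 ≈ 100.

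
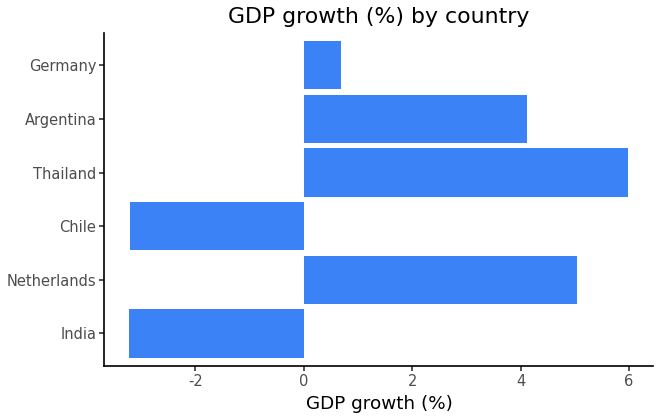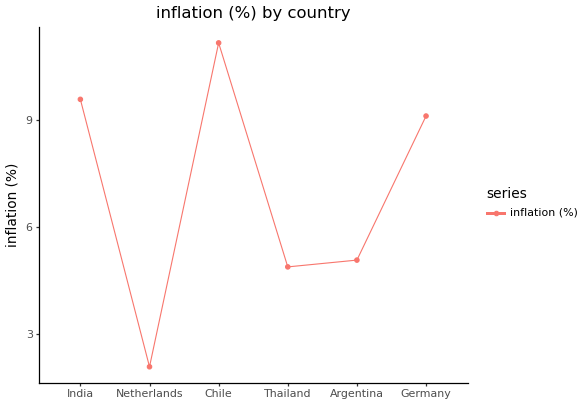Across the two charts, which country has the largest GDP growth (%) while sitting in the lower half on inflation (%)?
Chart 2 median inflation (%) ≈ 8; below-median countries: Netherlands, Thailand, Argentina. Among those, Thailand has the highest GDP growth (%) (≈ 6).

Thailand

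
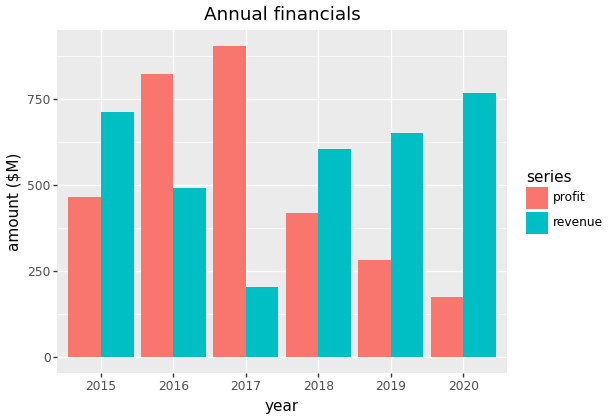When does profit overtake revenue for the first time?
2015: profit ≈ 500 vs revenue ≈ 700 (not yet); 2016: profit ≈ 800 vs revenue ≈ 500 (first crossover).

2016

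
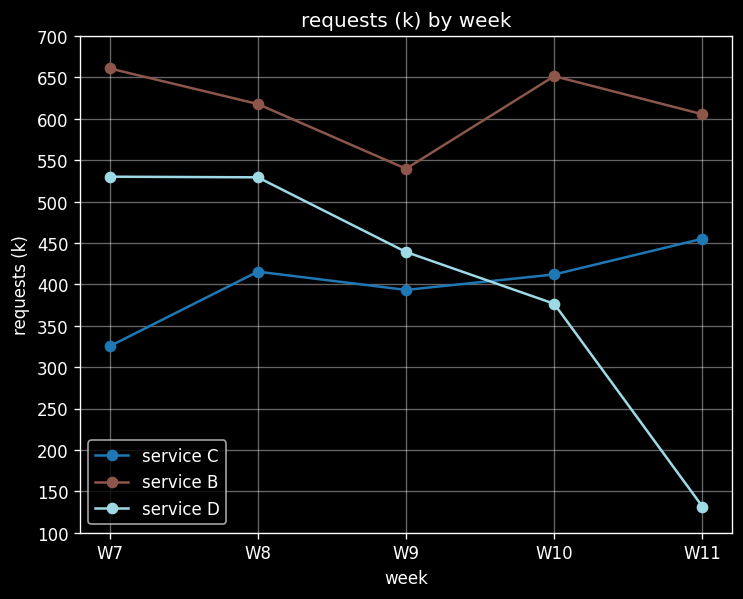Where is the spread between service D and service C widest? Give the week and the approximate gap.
W11: service D ≈ 150, service C ≈ 450 → gap ≈ 300. Next-largest (W7) is only ≈ 200.

W11, ≈ 300 k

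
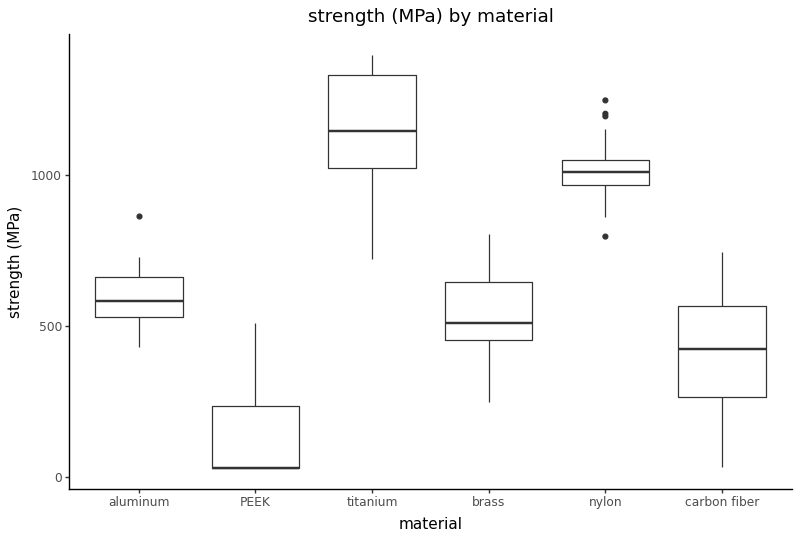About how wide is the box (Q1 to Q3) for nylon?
≈ 100

Q3 ≈ 1100, Q1 ≈ 1000; IQR ≈ 100.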